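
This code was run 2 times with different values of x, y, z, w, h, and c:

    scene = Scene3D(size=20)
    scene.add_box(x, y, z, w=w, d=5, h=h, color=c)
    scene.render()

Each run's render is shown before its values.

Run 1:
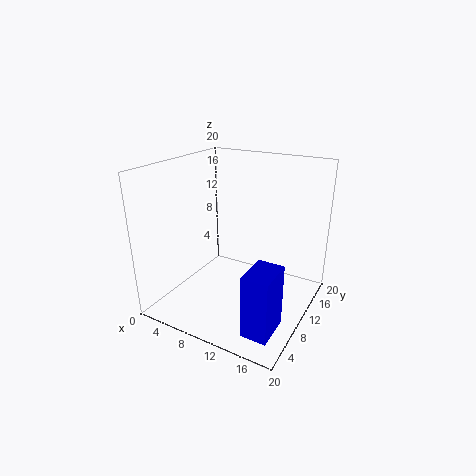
x = 14.5; y = 2.5; z = 0.5; w = 3.5; h = 8.5; c = 'blue'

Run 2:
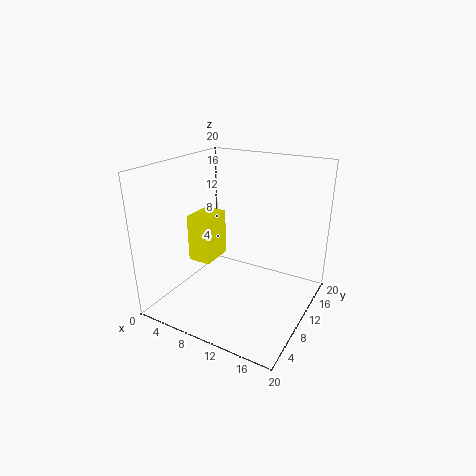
x = 2; y = 9; z = 5; w = 3.5; h = 7; c = 'yellow'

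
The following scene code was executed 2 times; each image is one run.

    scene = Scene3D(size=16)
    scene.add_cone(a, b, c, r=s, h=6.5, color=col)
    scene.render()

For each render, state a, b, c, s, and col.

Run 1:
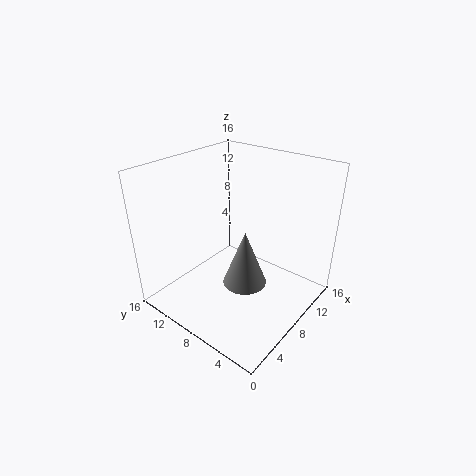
a = 8, b = 7, c = 2.5, s = 2.5, col = 'gray'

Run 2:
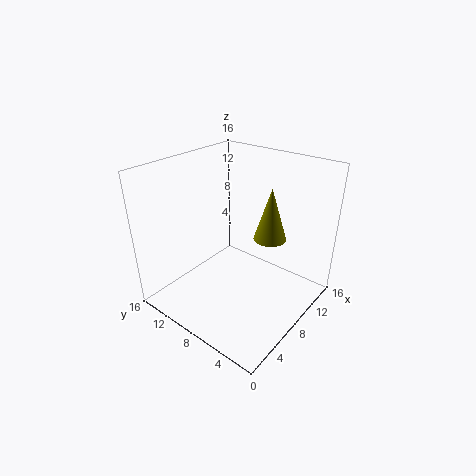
a = 13, b = 7, c = 6, s = 2, col = 'olive'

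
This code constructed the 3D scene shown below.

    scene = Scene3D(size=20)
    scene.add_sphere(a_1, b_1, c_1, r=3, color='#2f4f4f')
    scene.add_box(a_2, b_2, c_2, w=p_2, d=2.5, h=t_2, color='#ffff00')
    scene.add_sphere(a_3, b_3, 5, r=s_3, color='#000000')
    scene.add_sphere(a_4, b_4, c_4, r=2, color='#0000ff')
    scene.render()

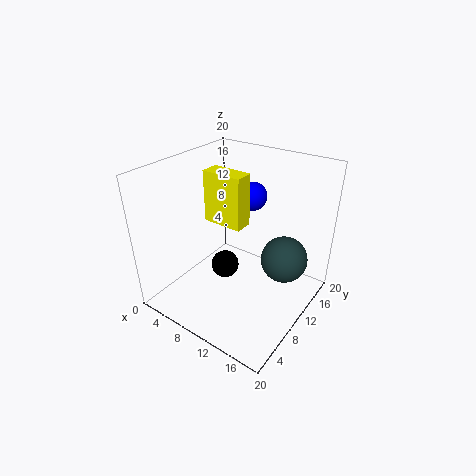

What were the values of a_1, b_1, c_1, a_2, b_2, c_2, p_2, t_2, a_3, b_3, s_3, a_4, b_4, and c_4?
a_1 = 17
b_1 = 10.5
c_1 = 9
a_2 = 6
b_2 = 8
c_2 = 12.5
p_2 = 5.5
t_2 = 7
a_3 = 8
b_3 = 9.5
s_3 = 2
a_4 = 10
b_4 = 13.5
c_4 = 15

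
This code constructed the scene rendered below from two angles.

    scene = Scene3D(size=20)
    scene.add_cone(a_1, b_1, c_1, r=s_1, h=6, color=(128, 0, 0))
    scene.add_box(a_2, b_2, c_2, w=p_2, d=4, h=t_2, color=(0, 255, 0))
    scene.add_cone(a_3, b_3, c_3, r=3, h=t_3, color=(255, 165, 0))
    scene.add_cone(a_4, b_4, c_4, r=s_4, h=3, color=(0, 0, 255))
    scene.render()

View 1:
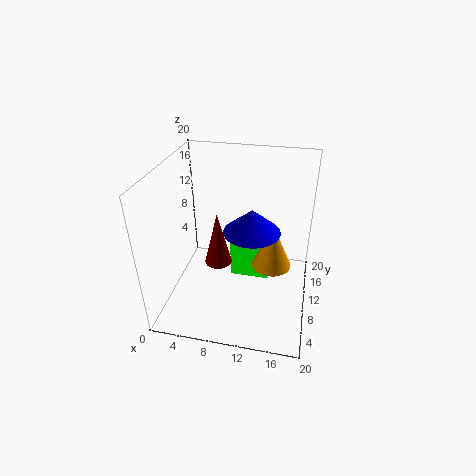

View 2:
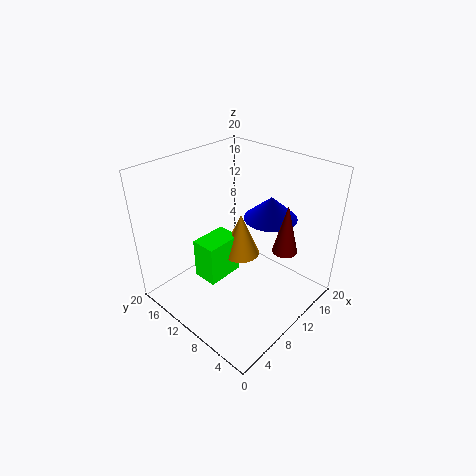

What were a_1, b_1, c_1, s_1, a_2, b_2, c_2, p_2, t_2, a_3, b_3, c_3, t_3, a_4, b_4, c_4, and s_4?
a_1 = 9.5
b_1 = 2
c_1 = 12
s_1 = 1.5
a_2 = 8
b_2 = 13.5
c_2 = 0.5
p_2 = 6
t_2 = 6.5
a_3 = 14.5
b_3 = 13.5
c_3 = 3.5
t_3 = 7
a_4 = 12.5
b_4 = 6.5
c_4 = 13.5
s_4 = 3.5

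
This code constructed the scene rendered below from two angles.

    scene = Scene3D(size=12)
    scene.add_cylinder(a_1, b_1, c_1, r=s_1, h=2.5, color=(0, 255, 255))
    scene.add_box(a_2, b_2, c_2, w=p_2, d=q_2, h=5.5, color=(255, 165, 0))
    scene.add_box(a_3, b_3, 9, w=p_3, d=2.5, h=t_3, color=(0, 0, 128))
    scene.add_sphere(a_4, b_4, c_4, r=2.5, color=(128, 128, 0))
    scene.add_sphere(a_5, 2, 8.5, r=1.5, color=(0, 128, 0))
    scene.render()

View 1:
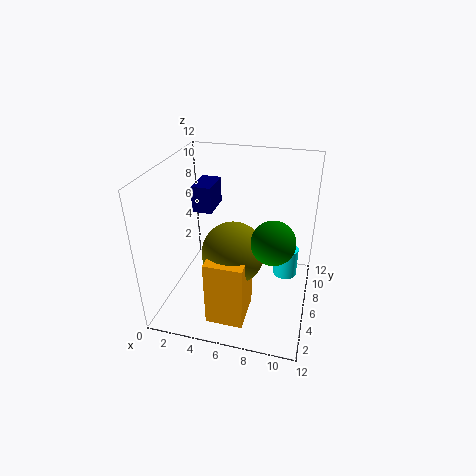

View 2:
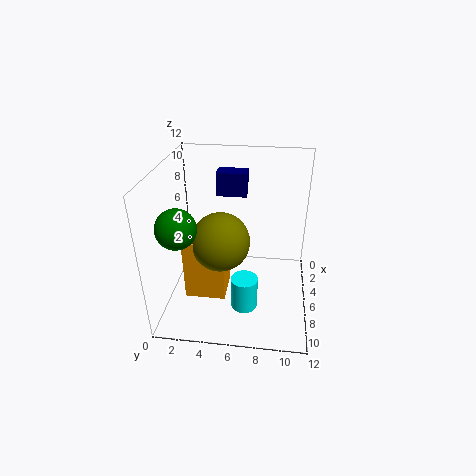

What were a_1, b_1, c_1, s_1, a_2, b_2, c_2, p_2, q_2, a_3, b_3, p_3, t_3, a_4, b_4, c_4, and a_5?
a_1 = 10
b_1 = 7
c_1 = 2.5
s_1 = 1
a_2 = 4.5
b_2 = 1.5
c_2 = 0.5
p_2 = 3
q_2 = 3.5
a_3 = 3
b_3 = 4
p_3 = 1.5
t_3 = 2
a_4 = 6
b_4 = 4.5
c_4 = 5.5
a_5 = 9.5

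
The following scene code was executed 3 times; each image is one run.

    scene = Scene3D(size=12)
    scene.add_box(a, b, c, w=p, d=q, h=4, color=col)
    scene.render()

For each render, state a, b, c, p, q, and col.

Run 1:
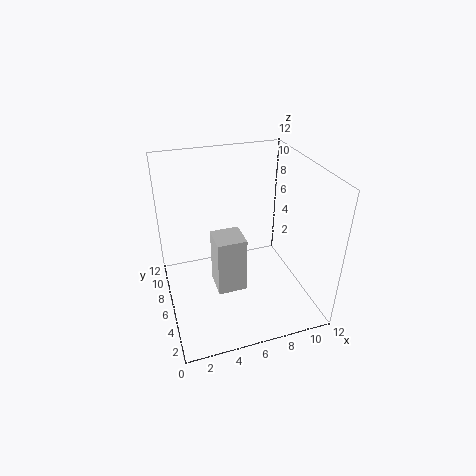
a = 3; b = 1; c = 5; p = 2; q = 2; col = 'lightgray'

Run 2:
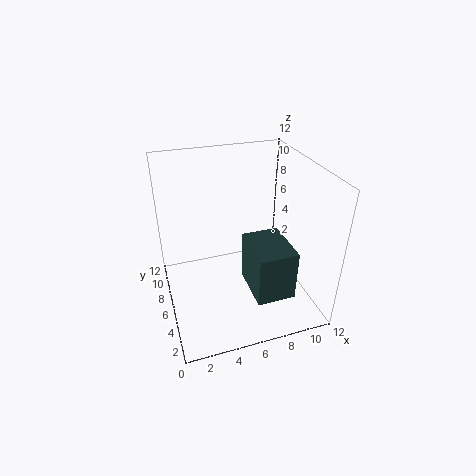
a = 6; b = 1; c = 3; p = 3; q = 4; col = 'darkslategray'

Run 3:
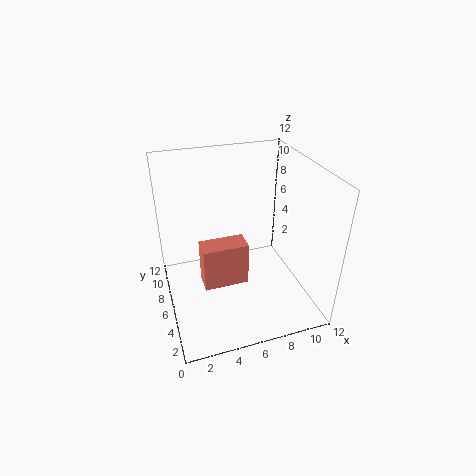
a = 3; b = 6; c = 1; p = 4; q = 2; col = 'salmon'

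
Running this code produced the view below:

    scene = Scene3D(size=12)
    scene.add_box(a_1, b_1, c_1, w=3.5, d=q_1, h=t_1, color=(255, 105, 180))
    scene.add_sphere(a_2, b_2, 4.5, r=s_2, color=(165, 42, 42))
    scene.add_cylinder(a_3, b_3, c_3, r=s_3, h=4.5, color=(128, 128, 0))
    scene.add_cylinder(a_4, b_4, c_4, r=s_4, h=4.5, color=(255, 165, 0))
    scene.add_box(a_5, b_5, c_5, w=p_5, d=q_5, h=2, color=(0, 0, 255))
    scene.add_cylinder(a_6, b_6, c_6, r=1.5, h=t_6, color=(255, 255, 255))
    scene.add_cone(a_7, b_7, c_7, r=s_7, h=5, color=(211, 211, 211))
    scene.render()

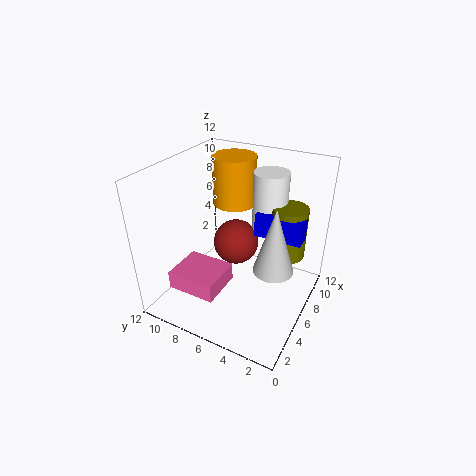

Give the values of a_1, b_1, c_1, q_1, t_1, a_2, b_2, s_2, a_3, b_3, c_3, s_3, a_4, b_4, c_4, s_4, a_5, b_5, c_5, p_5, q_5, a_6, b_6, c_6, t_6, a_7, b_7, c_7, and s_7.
a_1 = 1.5; b_1 = 6; c_1 = 2.5; q_1 = 4; t_1 = 1.5; a_2 = 7.5; b_2 = 7; s_2 = 2; a_3 = 8.5; b_3 = 2.5; c_3 = 4; s_3 = 1.5; a_4 = 10; b_4 = 8.5; c_4 = 7; s_4 = 2; a_5 = 7; b_5 = 1; c_5 = 6; p_5 = 1.5; q_5 = 4; a_6 = 9; b_6 = 4.5; c_6 = 6; t_6 = 5; a_7 = 4; b_7 = 2; c_7 = 5.5; s_7 = 1.5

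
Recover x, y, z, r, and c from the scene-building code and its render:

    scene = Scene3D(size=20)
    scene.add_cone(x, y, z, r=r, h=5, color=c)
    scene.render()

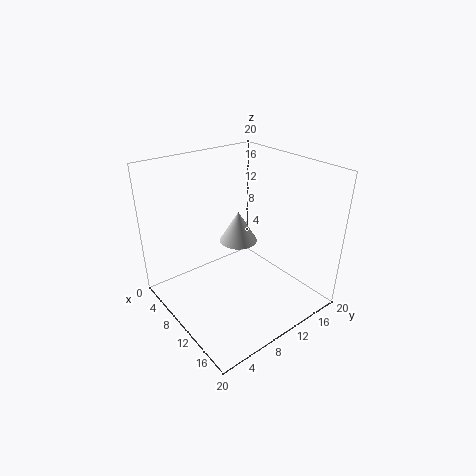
x = 5, y = 14, z = 6, r = 3, c = 'lightgray'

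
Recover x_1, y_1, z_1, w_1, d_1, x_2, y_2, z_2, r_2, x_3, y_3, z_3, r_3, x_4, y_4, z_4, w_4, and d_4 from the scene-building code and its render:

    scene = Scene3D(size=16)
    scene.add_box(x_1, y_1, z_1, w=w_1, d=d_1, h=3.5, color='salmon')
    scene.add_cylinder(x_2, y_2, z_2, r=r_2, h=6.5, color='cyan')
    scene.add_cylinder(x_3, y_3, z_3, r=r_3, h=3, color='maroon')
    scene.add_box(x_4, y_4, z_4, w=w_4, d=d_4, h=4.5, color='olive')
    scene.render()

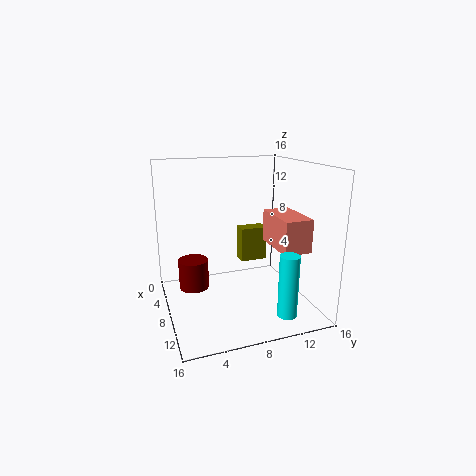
x_1 = 8
y_1 = 11
z_1 = 7.5
w_1 = 5.5
d_1 = 3
x_2 = 14.5
y_2 = 11
z_2 = 1.5
r_2 = 1
x_3 = 10
y_3 = 2.5
z_3 = 4
r_3 = 1.5
x_4 = 0.5
y_4 = 10.5
z_4 = 2.5
w_4 = 2
d_4 = 3.5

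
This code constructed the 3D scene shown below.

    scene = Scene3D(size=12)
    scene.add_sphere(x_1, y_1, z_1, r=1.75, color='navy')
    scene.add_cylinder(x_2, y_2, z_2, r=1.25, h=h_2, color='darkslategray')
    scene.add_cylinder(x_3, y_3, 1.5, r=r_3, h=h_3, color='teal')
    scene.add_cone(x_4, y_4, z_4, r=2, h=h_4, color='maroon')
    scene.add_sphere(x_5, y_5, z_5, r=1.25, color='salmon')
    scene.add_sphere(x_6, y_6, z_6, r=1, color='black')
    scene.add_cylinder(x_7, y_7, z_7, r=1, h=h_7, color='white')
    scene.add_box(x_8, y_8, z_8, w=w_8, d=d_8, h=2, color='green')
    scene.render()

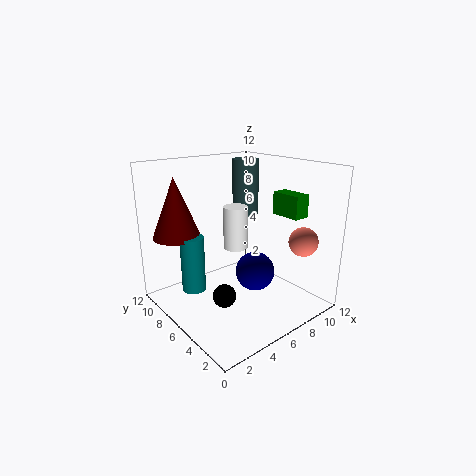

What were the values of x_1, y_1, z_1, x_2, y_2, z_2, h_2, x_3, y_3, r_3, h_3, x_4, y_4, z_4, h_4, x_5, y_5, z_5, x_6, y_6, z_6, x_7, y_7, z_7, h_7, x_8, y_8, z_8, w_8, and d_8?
x_1 = 8; y_1 = 6; z_1 = 2.25; x_2 = 10; y_2 = 9.75; z_2 = 6.5; h_2 = 5.25; x_3 = 2.75; y_3 = 8; r_3 = 1; h_3 = 4.75; x_4 = 2.25; y_4 = 9.5; z_4 = 6; h_4 = 5; x_5 = 10.5; y_5 = 2.75; z_5 = 5.5; x_6 = 4.5; y_6 = 6; z_6 = 1; x_7 = 5.75; y_7 = 6; z_7 = 5.25; h_7 = 3.5; x_8 = 10.25; y_8 = 3.5; z_8 = 7.25; w_8 = 1.5; d_8 = 2.75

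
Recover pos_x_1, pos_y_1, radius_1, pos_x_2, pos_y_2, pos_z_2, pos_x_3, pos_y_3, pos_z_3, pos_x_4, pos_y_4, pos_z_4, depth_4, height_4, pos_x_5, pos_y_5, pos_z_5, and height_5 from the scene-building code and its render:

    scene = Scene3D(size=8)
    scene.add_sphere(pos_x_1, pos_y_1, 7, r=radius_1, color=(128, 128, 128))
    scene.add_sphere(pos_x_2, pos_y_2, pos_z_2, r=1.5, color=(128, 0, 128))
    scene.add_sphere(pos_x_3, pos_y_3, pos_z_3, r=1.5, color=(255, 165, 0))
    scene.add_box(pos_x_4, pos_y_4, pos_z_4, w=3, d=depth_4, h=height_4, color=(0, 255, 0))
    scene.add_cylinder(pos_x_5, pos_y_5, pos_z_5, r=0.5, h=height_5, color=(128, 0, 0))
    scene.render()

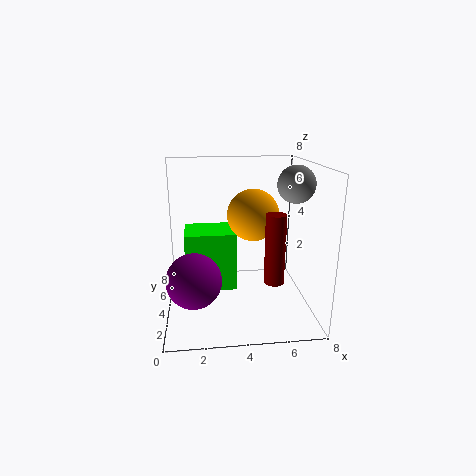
pos_x_1 = 7, pos_y_1 = 3.5, radius_1 = 1, pos_x_2 = 1.5, pos_y_2 = 3, pos_z_2 = 2, pos_x_3 = 5, pos_y_3 = 5, pos_z_3 = 5, pos_x_4 = 1, pos_y_4 = 4.5, pos_z_4 = 0.5, depth_4 = 2.5, height_4 = 3.5, pos_x_5 = 5.5, pos_y_5 = 1.5, pos_z_5 = 2.5, height_5 = 3.5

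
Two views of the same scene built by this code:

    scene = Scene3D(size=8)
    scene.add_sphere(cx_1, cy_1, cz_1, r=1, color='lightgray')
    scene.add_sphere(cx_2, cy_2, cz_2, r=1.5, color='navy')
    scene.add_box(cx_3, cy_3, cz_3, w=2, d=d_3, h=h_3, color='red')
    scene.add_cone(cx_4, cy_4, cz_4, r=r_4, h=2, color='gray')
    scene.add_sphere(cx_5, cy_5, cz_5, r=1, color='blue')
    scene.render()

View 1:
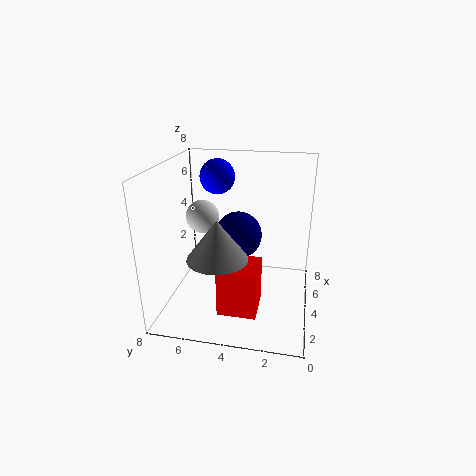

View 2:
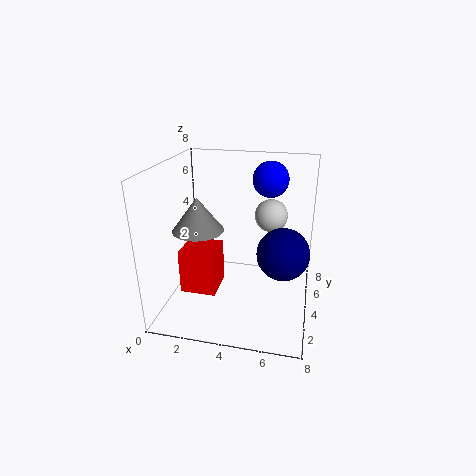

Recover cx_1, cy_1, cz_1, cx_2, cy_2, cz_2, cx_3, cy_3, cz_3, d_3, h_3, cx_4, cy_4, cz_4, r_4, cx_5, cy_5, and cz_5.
cx_1 = 5.5; cy_1 = 6.5; cz_1 = 4.5; cx_2 = 6.5; cy_2 = 4.5; cz_2 = 3; cx_3 = 1; cy_3 = 2.5; cz_3 = 1; d_3 = 2; h_3 = 2.5; cx_4 = 1.5; cy_4 = 4.5; cz_4 = 4; r_4 = 1.5; cx_5 = 5.5; cy_5 = 5.5; cz_5 = 7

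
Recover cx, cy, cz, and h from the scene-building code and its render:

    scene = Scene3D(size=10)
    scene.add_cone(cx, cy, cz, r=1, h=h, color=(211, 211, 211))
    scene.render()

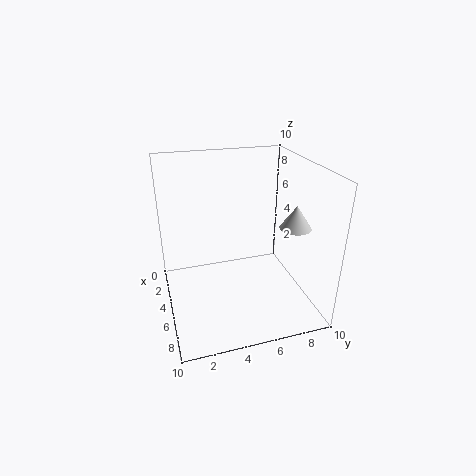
cx = 7.5
cy = 8
cz = 6.5
h = 1.5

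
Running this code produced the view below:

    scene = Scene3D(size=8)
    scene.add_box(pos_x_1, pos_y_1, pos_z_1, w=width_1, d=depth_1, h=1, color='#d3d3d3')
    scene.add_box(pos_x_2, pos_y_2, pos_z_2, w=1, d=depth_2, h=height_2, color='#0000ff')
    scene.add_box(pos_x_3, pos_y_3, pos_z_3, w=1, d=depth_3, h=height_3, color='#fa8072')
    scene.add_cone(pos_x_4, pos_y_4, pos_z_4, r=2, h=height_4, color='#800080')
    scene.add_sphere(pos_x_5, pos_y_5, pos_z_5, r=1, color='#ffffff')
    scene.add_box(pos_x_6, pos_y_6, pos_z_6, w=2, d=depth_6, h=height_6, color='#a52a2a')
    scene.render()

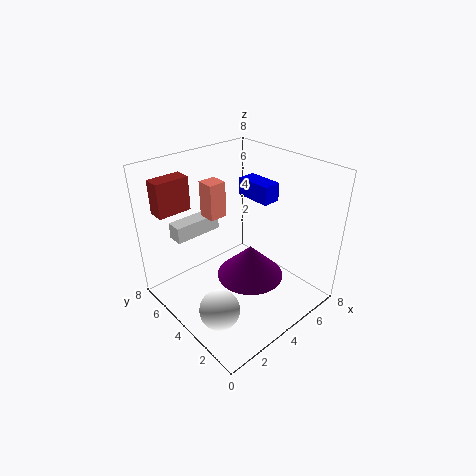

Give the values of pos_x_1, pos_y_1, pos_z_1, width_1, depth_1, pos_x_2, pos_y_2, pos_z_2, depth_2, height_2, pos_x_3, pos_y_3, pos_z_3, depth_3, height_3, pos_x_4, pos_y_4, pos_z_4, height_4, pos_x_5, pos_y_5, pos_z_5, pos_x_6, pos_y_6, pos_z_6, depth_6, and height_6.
pos_x_1 = 2; pos_y_1 = 7; pos_z_1 = 3; width_1 = 3; depth_1 = 1; pos_x_2 = 5; pos_y_2 = 3; pos_z_2 = 6; depth_2 = 2; height_2 = 1; pos_x_3 = 3; pos_y_3 = 5; pos_z_3 = 5; depth_3 = 1; height_3 = 2; pos_x_4 = 5; pos_y_4 = 4; pos_z_4 = 1; height_4 = 2; pos_x_5 = 1; pos_y_5 = 2; pos_z_5 = 2; pos_x_6 = 1; pos_y_6 = 7; pos_z_6 = 5; depth_6 = 1; height_6 = 2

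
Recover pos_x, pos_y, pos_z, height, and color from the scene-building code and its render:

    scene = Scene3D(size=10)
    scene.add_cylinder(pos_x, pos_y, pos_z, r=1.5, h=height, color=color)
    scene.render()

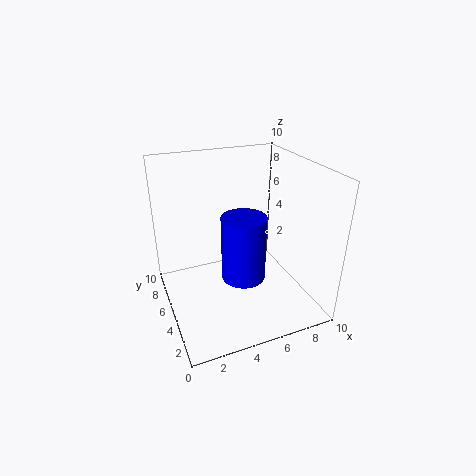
pos_x = 5
pos_y = 4
pos_z = 2.5
height = 4.5
color = 'blue'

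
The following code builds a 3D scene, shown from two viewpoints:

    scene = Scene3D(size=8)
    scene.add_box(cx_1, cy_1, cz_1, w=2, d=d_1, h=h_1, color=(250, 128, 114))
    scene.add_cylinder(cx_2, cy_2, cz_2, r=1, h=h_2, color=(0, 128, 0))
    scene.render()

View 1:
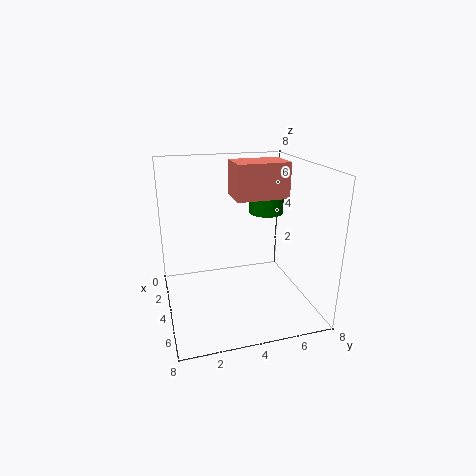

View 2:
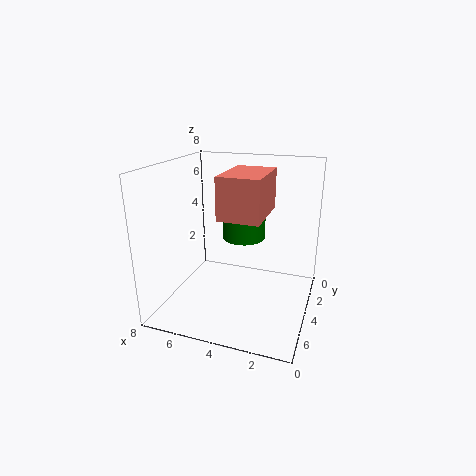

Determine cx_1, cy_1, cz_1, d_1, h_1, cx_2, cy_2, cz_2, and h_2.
cx_1 = 2, cy_1 = 4, cz_1 = 6, d_1 = 3, h_1 = 2, cx_2 = 3, cy_2 = 6, cz_2 = 5, h_2 = 1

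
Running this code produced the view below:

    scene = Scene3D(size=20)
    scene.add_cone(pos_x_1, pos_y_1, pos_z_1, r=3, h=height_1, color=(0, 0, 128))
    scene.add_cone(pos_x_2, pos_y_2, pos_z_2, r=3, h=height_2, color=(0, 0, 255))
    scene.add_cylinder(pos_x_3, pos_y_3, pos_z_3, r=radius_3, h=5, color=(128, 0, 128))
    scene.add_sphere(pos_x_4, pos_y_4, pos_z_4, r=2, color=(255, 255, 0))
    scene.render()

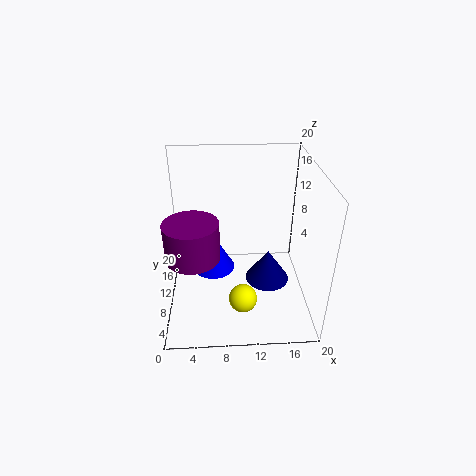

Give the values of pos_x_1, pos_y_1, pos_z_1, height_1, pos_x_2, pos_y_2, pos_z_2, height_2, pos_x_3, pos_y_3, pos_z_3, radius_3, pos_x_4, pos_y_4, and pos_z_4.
pos_x_1 = 14; pos_y_1 = 8; pos_z_1 = 4.5; height_1 = 4.5; pos_x_2 = 6.5; pos_y_2 = 11; pos_z_2 = 4.5; height_2 = 5.5; pos_x_3 = 4; pos_y_3 = 6.5; pos_z_3 = 9.5; radius_3 = 3.5; pos_x_4 = 10.5; pos_y_4 = 6.5; pos_z_4 = 2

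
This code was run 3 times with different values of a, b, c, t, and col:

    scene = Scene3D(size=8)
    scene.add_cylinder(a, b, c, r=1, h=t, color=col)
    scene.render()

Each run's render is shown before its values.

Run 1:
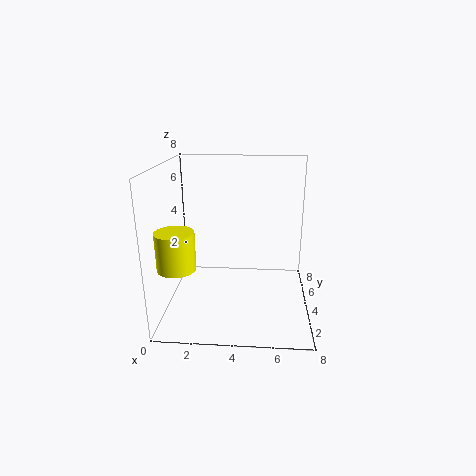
a = 1; b = 2; c = 3; t = 2; col = 'yellow'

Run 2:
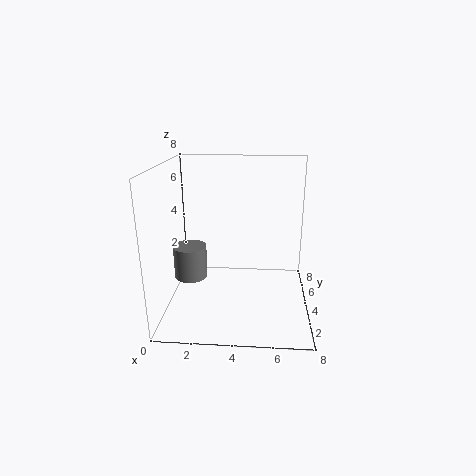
a = 1; b = 5; c = 1; t = 2; col = 'gray'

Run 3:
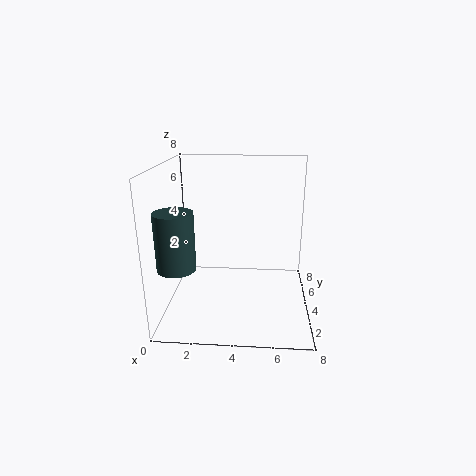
a = 1; b = 2; c = 3; t = 3; col = 'darkslategray'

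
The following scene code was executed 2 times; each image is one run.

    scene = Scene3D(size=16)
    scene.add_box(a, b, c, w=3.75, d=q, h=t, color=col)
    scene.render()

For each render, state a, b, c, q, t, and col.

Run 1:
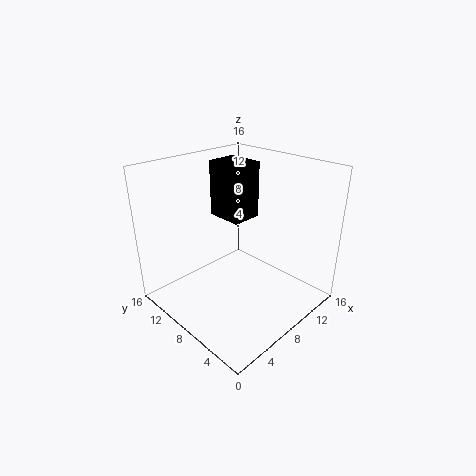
a = 9.5, b = 9.75, c = 8.5, q = 4.5, t = 6.75, col = 'black'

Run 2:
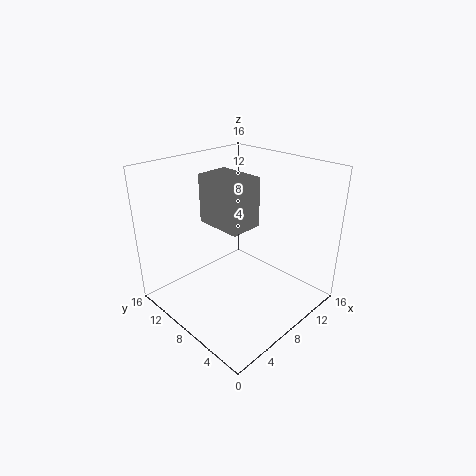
a = 6.25, b = 6.75, c = 9.25, q = 5.5, t = 5.5, col = 'gray'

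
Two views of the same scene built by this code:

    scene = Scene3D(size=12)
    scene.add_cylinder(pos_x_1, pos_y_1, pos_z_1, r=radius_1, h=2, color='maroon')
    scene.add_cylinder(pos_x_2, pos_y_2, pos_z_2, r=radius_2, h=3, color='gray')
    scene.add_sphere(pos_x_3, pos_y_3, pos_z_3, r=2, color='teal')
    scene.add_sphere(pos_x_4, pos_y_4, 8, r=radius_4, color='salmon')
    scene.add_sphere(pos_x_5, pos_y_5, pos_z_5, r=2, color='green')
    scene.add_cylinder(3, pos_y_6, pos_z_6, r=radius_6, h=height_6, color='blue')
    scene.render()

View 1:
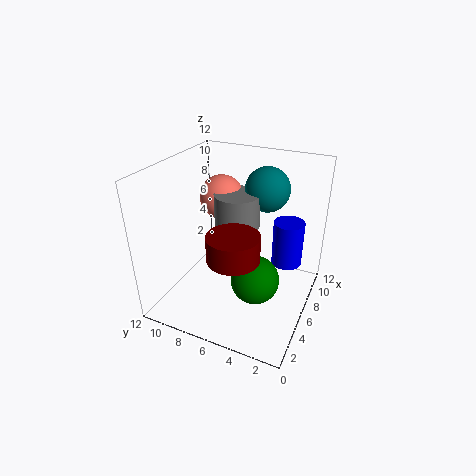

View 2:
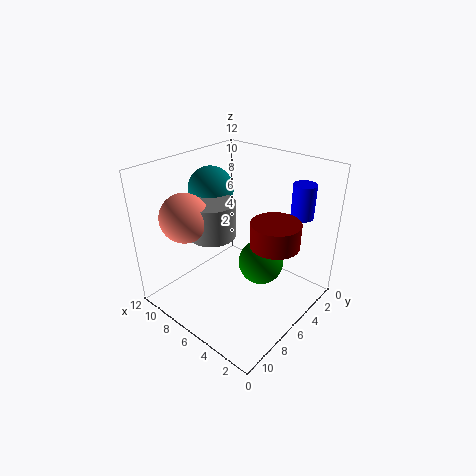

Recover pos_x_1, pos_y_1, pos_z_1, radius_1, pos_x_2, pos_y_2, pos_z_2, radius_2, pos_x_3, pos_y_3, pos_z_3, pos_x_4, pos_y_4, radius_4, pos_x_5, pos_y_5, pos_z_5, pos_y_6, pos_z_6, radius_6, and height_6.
pos_x_1 = 3; pos_y_1 = 5; pos_z_1 = 6; radius_1 = 2; pos_x_2 = 8; pos_y_2 = 7; pos_z_2 = 6; radius_2 = 2; pos_x_3 = 10; pos_y_3 = 5; pos_z_3 = 9; pos_x_4 = 9; pos_y_4 = 9; radius_4 = 2; pos_x_5 = 5; pos_y_5 = 4; pos_z_5 = 3; pos_y_6 = 1; pos_z_6 = 7; radius_6 = 1; height_6 = 3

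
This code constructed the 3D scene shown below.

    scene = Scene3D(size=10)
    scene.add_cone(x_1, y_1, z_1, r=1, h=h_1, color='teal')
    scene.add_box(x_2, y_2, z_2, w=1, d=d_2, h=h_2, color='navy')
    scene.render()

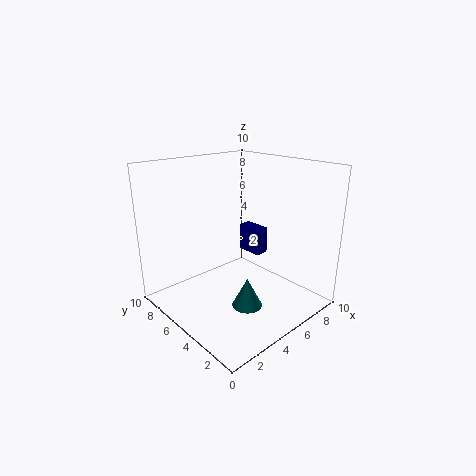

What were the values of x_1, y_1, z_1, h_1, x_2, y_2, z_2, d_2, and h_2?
x_1 = 4, y_1 = 3, z_1 = 1, h_1 = 2, x_2 = 7, y_2 = 5, z_2 = 3, d_2 = 2, h_2 = 2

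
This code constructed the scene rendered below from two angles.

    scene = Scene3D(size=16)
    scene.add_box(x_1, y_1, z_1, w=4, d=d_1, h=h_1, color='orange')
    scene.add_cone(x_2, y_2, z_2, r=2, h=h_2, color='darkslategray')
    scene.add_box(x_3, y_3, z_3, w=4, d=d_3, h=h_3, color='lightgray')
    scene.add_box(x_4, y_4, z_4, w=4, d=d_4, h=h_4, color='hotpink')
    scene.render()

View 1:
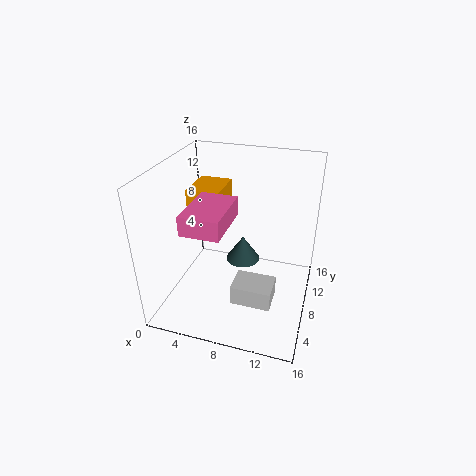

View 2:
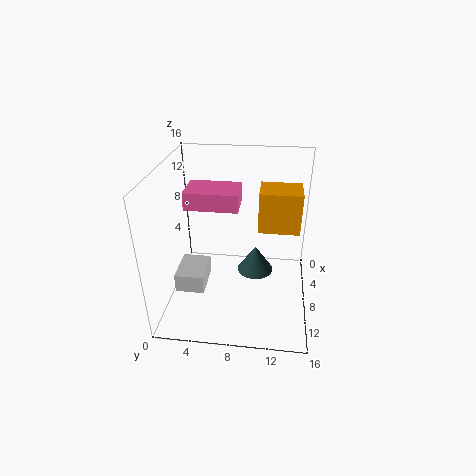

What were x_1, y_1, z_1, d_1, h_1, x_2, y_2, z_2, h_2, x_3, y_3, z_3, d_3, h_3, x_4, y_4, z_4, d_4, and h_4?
x_1 = 1; y_1 = 10; z_1 = 7; d_1 = 5; h_1 = 5; x_2 = 8; y_2 = 10; z_2 = 4; h_2 = 3; x_3 = 9; y_3 = 2; z_3 = 4; d_3 = 3; h_3 = 2; x_4 = 4; y_4 = 2; z_4 = 11; d_4 = 6; h_4 = 2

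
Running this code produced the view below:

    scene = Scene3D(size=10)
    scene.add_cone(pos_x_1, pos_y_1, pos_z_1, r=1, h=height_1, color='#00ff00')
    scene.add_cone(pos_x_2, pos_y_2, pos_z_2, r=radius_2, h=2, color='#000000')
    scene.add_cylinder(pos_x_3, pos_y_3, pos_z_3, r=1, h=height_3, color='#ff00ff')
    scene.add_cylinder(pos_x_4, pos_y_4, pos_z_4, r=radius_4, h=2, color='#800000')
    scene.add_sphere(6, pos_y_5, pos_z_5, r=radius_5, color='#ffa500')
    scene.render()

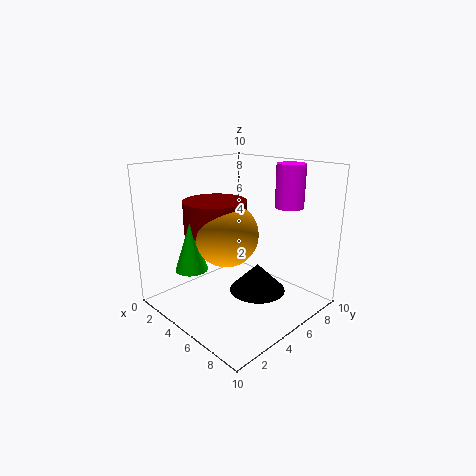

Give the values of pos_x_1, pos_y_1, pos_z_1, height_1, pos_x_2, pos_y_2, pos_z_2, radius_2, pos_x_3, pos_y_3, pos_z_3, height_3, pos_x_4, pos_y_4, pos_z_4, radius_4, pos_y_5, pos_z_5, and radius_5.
pos_x_1 = 5
pos_y_1 = 1
pos_z_1 = 4
height_1 = 3
pos_x_2 = 6
pos_y_2 = 6
pos_z_2 = 1
radius_2 = 2
pos_x_3 = 7
pos_y_3 = 8
pos_z_3 = 7
height_3 = 3
pos_x_4 = 5
pos_y_4 = 3
pos_z_4 = 6
radius_4 = 2
pos_y_5 = 3
pos_z_5 = 6
radius_5 = 2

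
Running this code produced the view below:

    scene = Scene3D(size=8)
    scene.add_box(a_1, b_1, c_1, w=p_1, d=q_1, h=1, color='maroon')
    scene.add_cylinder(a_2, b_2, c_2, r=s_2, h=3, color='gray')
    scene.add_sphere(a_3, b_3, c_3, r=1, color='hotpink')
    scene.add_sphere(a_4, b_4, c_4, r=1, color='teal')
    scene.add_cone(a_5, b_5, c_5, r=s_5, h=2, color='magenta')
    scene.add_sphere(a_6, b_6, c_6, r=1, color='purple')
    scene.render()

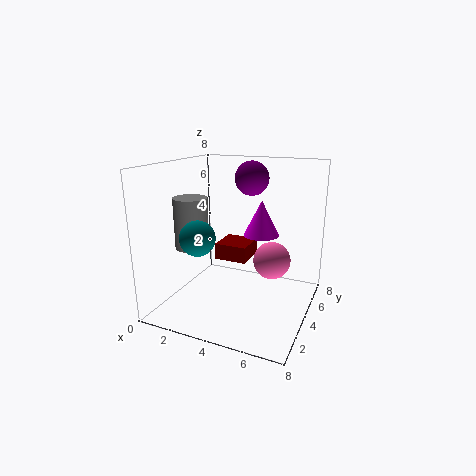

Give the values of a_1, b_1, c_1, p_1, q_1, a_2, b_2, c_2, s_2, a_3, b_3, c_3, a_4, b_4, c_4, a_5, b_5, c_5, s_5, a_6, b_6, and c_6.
a_1 = 2; b_1 = 5; c_1 = 2; p_1 = 2; q_1 = 2; a_2 = 1; b_2 = 4; c_2 = 3; s_2 = 1; a_3 = 6; b_3 = 4; c_3 = 3; a_4 = 2; b_4 = 3; c_4 = 4; a_5 = 5; b_5 = 5; c_5 = 4; s_5 = 1; a_6 = 4; b_6 = 6; c_6 = 7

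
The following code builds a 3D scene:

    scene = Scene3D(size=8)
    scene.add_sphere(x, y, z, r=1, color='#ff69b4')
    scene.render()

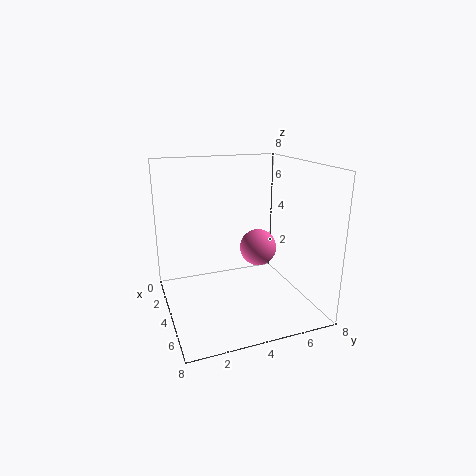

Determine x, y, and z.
x = 4.5
y = 5
z = 3.5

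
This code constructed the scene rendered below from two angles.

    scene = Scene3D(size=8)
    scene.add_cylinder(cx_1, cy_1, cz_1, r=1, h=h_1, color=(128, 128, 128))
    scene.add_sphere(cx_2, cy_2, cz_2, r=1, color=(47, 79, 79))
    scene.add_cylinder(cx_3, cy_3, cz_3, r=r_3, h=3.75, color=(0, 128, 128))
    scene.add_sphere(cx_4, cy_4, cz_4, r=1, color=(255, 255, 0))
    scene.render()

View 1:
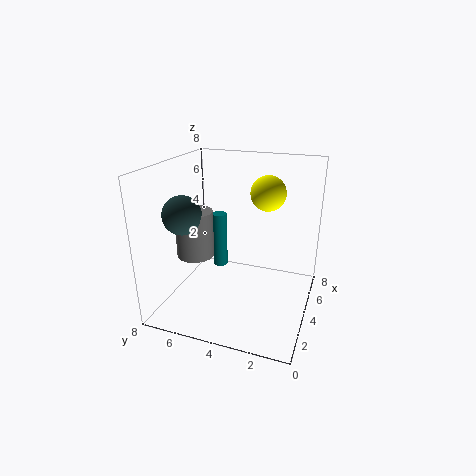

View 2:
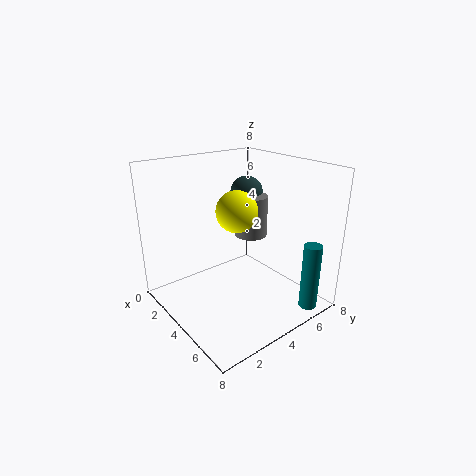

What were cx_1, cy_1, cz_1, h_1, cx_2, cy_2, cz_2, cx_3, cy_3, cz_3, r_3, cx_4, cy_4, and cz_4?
cx_1 = 2.75, cy_1 = 6, cz_1 = 3.25, h_1 = 2.5, cx_2 = 2, cy_2 = 6.25, cz_2 = 5.75, cx_3 = 7.25, cy_3 = 6.5, cz_3 = 0.25, r_3 = 0.5, cx_4 = 5.5, cy_4 = 2.75, cz_4 = 6.25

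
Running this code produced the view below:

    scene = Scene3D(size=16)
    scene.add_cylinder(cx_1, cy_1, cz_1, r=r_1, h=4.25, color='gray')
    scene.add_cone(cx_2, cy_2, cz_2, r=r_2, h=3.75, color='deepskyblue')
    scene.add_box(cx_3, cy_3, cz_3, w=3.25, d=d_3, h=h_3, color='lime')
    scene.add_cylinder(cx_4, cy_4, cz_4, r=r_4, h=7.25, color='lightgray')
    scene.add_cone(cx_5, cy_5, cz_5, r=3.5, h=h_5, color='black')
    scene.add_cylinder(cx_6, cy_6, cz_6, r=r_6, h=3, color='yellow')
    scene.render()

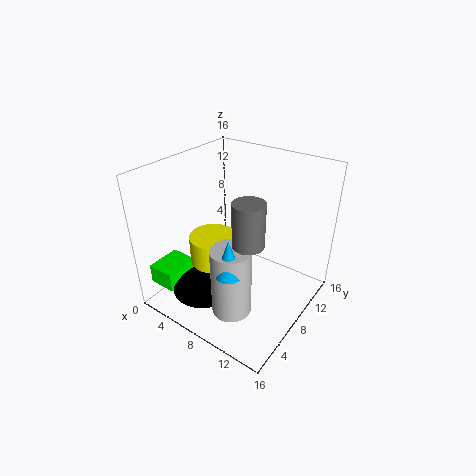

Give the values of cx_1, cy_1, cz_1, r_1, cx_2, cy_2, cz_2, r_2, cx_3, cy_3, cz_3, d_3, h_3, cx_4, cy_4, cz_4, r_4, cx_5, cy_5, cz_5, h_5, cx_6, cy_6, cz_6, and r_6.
cx_1 = 12; cy_1 = 4; cz_1 = 10.75; r_1 = 1.5; cx_2 = 11.25; cy_2 = 2; cz_2 = 8.25; r_2 = 1.25; cx_3 = 0.25; cy_3 = 1.5; cz_3 = 2.5; d_3 = 4; h_3 = 2.25; cx_4 = 10.75; cy_4 = 3; cz_4 = 3; r_4 = 2; cx_5 = 6.25; cy_5 = 4; cz_5 = 3; h_5 = 3.5; cx_6 = 6.75; cy_6 = 5.25; cz_6 = 6.25; r_6 = 2.5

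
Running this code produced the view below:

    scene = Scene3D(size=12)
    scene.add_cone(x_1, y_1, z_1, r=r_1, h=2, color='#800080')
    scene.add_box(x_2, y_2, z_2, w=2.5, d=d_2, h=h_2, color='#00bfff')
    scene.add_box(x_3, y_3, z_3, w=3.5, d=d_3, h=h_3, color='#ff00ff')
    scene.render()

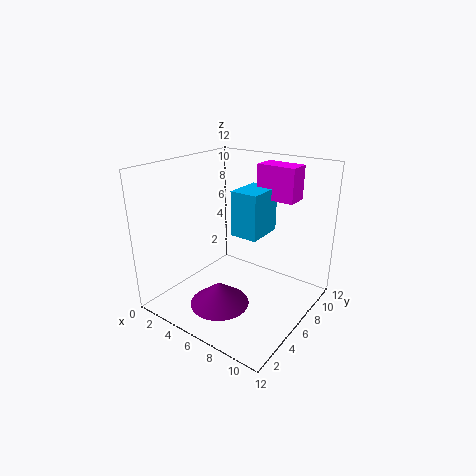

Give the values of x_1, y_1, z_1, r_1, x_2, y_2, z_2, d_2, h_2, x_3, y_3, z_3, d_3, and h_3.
x_1 = 5.5
y_1 = 4
z_1 = 0.5
r_1 = 2.5
x_2 = 4.5
y_2 = 7
z_2 = 5.5
d_2 = 3.5
h_2 = 4
x_3 = 5.5
y_3 = 9.5
z_3 = 8.5
d_3 = 2
h_3 = 3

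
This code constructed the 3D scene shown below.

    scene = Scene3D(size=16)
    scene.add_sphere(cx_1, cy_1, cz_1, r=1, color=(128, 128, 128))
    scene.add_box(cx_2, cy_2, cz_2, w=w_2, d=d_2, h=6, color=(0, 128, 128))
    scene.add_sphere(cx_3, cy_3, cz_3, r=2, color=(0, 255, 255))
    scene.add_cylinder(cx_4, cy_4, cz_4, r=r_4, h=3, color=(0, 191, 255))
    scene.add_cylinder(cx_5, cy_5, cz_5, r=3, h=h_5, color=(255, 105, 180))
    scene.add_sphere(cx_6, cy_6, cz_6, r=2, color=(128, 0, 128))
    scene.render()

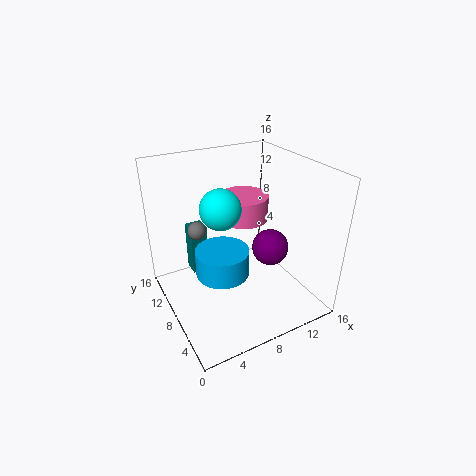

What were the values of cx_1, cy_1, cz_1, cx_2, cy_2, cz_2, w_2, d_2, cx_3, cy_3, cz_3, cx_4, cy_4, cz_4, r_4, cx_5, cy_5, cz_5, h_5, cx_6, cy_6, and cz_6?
cx_1 = 4, cy_1 = 10, cz_1 = 9, cx_2 = 4, cy_2 = 12, cz_2 = 2, w_2 = 2, d_2 = 2, cx_3 = 5, cy_3 = 6, cz_3 = 13, cx_4 = 6, cy_4 = 8, cz_4 = 4, r_4 = 3, cx_5 = 11, cy_5 = 12, cz_5 = 8, h_5 = 3, cx_6 = 11, cy_6 = 6, cz_6 = 7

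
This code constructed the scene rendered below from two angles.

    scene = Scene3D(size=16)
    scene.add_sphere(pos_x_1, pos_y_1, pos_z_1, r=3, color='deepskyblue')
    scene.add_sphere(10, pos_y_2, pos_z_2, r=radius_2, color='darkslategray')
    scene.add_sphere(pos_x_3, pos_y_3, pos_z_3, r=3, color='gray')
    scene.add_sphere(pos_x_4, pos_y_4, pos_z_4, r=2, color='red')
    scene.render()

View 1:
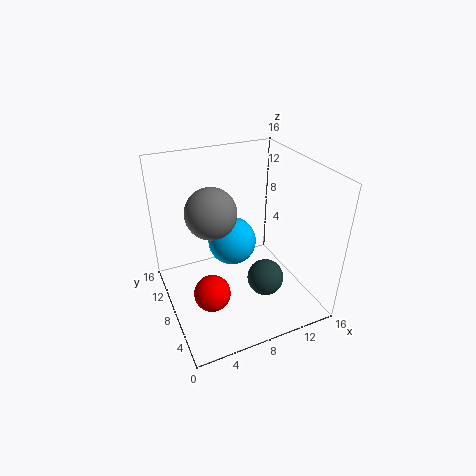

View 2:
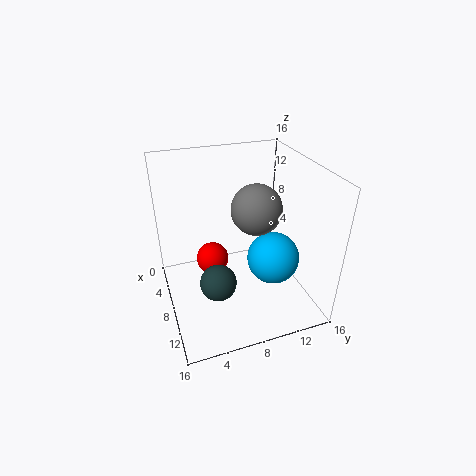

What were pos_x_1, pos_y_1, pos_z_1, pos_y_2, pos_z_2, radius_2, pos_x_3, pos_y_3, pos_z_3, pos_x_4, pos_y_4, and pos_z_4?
pos_x_1 = 9
pos_y_1 = 12
pos_z_1 = 5
pos_y_2 = 5
pos_z_2 = 4
radius_2 = 2
pos_x_3 = 6
pos_y_3 = 11
pos_z_3 = 10
pos_x_4 = 4
pos_y_4 = 6
pos_z_4 = 3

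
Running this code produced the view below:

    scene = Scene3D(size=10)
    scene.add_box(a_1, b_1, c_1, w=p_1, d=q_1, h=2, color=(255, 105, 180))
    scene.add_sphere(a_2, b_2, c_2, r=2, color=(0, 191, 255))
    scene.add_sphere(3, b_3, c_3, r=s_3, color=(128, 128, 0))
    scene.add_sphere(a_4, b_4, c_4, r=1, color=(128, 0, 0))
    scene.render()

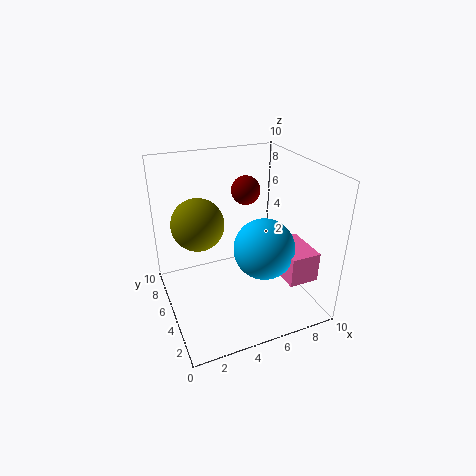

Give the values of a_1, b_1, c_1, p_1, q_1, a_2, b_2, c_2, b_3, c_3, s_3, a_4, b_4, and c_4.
a_1 = 7, b_1 = 1, c_1 = 3, p_1 = 2, q_1 = 3, a_2 = 6, b_2 = 3, c_2 = 5, b_3 = 8, c_3 = 5, s_3 = 2, a_4 = 6, b_4 = 6, c_4 = 8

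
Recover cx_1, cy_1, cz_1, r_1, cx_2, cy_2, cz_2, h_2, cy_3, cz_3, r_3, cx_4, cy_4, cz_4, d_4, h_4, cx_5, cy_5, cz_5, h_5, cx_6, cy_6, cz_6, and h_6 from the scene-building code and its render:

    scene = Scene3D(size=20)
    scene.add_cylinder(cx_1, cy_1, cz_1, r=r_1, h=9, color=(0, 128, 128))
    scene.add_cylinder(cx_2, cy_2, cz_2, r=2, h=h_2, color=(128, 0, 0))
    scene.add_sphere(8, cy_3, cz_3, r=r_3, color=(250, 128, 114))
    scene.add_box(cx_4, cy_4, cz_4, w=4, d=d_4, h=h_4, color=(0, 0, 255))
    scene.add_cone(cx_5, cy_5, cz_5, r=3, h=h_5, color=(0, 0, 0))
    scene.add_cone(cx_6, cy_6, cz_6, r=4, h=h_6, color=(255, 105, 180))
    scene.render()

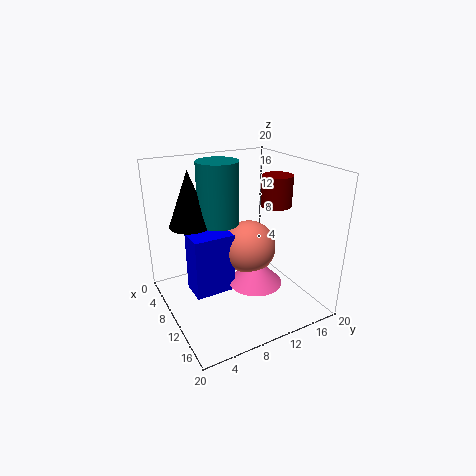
cx_1 = 6
cy_1 = 9
cz_1 = 11
r_1 = 3
cx_2 = 13
cy_2 = 14
cz_2 = 15
h_2 = 4
cy_3 = 13
cz_3 = 7
r_3 = 4
cx_4 = 5
cy_4 = 4
cz_4 = 1
d_4 = 6
h_4 = 9
cx_5 = 5
cy_5 = 5
cz_5 = 11
h_5 = 8
cx_6 = 10
cy_6 = 13
cz_6 = 2
h_6 = 4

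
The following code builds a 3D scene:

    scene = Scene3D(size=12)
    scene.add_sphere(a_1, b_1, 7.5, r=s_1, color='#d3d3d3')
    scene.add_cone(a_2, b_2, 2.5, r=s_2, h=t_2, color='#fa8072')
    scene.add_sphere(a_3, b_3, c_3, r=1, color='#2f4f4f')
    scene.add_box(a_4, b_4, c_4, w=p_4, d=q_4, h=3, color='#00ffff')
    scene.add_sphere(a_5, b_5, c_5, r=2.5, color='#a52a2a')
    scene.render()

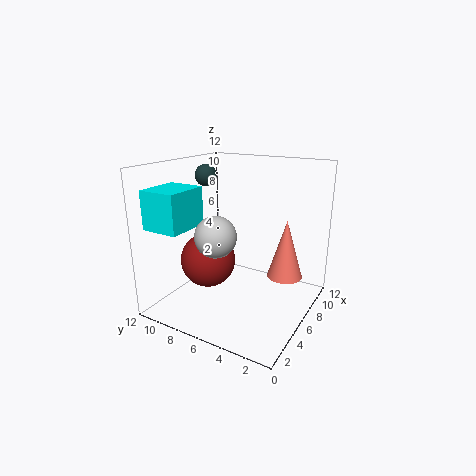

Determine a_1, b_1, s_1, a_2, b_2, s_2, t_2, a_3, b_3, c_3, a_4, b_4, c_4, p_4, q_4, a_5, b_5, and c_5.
a_1 = 2
b_1 = 5.5
s_1 = 1.5
a_2 = 8
b_2 = 2.5
s_2 = 1.5
t_2 = 5
a_3 = 8
b_3 = 10.5
c_3 = 10.5
a_4 = 0.5
b_4 = 8
c_4 = 7.5
p_4 = 3.5
q_4 = 3
a_5 = 6.5
b_5 = 9.5
c_5 = 3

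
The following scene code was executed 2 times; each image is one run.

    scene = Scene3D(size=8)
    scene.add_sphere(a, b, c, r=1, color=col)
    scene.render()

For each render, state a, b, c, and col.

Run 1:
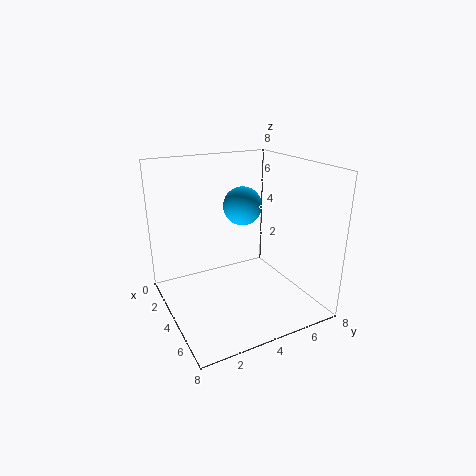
a = 4.5
b = 4
c = 6
col = 'deepskyblue'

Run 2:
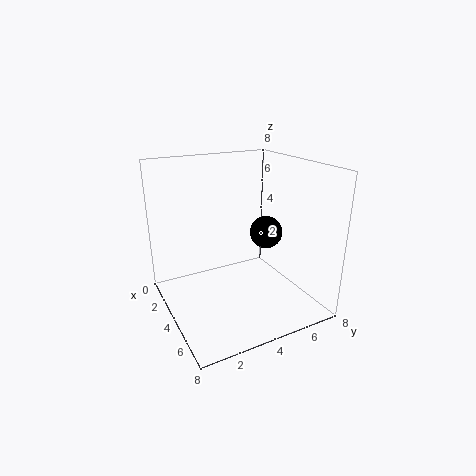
a = 3
b = 6.5
c = 3.5
col = 'black'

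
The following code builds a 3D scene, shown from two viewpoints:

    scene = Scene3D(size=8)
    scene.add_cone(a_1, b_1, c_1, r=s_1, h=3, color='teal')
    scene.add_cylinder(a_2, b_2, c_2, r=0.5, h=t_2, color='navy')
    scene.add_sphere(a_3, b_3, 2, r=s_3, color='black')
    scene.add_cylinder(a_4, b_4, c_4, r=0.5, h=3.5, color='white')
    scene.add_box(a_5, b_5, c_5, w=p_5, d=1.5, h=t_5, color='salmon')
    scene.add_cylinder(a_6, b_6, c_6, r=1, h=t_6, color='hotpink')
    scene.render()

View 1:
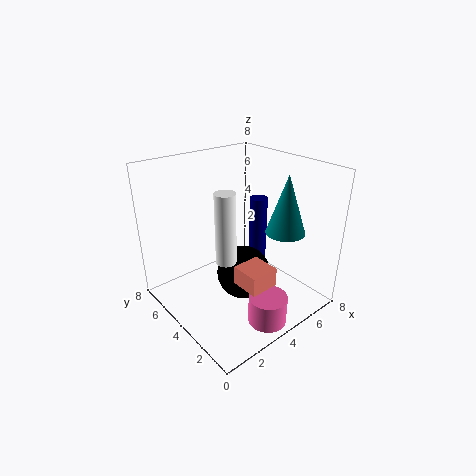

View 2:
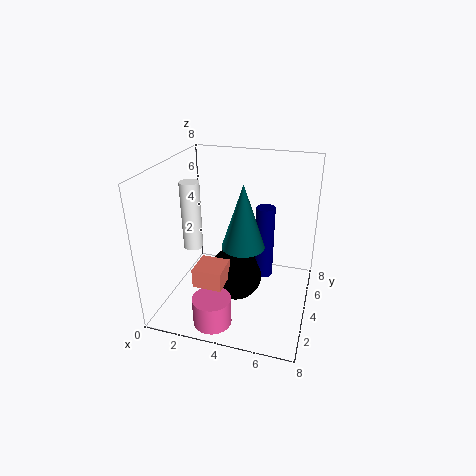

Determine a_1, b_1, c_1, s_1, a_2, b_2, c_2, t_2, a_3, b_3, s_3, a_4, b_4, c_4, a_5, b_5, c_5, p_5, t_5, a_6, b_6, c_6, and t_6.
a_1 = 5, b_1 = 1.5, c_1 = 5, s_1 = 1, a_2 = 5.5, b_2 = 4, c_2 = 2, t_2 = 4, a_3 = 4, b_3 = 3.5, s_3 = 1.5, a_4 = 2, b_4 = 2.5, c_4 = 4, a_5 = 2.5, b_5 = 1, c_5 = 2.5, p_5 = 1.5, t_5 = 1, a_6 = 3.5, b_6 = 1, c_6 = 0.5, t_6 = 1.5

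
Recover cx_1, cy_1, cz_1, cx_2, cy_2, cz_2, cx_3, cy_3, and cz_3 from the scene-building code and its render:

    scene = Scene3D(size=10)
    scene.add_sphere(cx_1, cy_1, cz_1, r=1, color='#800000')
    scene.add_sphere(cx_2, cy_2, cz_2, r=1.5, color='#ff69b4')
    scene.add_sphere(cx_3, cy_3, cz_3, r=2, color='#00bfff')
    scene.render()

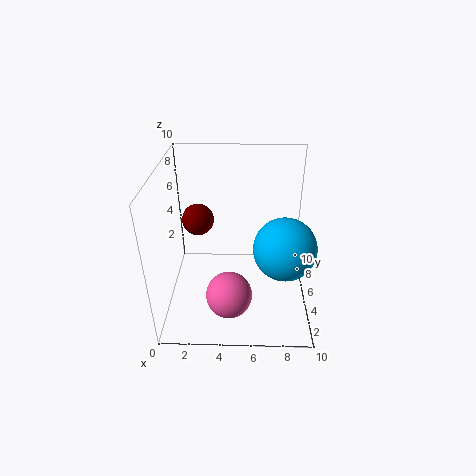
cx_1 = 2.5; cy_1 = 4; cz_1 = 7; cx_2 = 4.5; cy_2 = 2; cz_2 = 2.5; cx_3 = 8; cy_3 = 3; cz_3 = 5.5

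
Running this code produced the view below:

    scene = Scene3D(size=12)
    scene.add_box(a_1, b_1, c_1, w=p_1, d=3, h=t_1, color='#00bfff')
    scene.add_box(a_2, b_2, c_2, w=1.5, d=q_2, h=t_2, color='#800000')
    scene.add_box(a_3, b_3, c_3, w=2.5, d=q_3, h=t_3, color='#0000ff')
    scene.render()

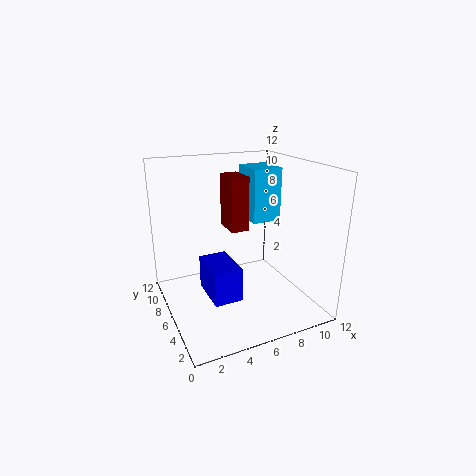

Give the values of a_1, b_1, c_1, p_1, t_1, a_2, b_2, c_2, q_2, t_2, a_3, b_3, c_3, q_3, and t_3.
a_1 = 7.5; b_1 = 6; c_1 = 7; p_1 = 2.5; t_1 = 4.5; a_2 = 5.5; b_2 = 6; c_2 = 6.5; q_2 = 2.5; t_2 = 4.5; a_3 = 3.5; b_3 = 5; c_3 = 0.5; q_3 = 4; t_3 = 3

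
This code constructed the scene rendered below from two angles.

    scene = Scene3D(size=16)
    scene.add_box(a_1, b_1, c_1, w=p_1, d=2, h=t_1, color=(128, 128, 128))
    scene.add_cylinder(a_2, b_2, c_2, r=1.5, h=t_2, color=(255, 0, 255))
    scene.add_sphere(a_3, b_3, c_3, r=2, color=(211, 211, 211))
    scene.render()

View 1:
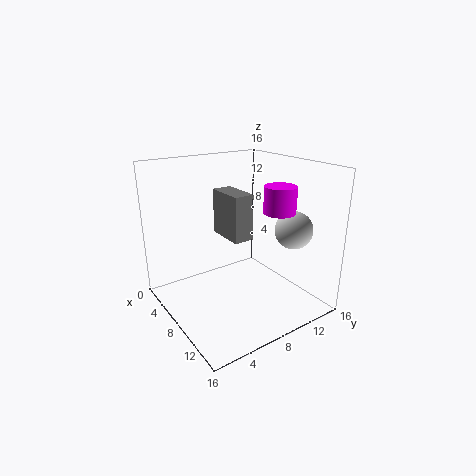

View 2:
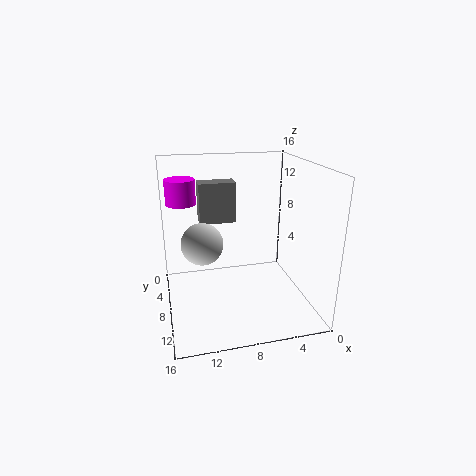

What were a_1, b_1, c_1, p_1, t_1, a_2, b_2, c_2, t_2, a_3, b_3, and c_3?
a_1 = 8; b_1 = 5; c_1 = 9.5; p_1 = 4; t_1 = 4.5; a_2 = 14; b_2 = 8.5; c_2 = 12.5; t_2 = 2.5; a_3 = 12.5; b_3 = 12; c_3 = 9.5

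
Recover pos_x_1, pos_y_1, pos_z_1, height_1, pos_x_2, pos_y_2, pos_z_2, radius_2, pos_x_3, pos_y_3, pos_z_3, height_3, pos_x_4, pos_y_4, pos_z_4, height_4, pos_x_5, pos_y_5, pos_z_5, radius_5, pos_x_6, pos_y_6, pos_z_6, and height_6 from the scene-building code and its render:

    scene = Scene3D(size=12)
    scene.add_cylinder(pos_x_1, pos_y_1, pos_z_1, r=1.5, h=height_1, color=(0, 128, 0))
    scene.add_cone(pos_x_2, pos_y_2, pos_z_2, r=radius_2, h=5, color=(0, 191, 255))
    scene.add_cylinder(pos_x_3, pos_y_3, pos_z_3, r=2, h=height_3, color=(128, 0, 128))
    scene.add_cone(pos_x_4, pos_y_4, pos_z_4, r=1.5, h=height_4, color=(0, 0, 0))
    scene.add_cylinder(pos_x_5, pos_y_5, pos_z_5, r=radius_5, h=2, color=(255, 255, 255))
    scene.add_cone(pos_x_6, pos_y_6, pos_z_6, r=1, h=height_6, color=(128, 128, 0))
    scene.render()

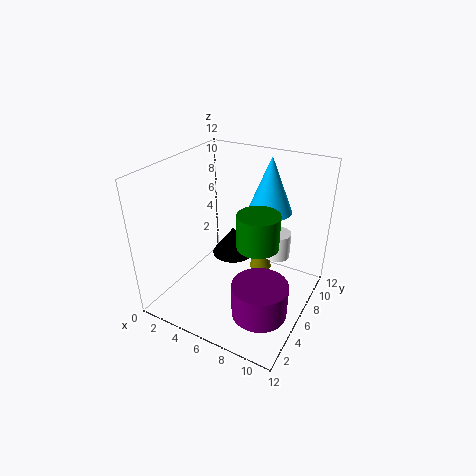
pos_x_1 = 9, pos_y_1 = 3.5, pos_z_1 = 7.5, height_1 = 2.5, pos_x_2 = 7, pos_y_2 = 10, pos_z_2 = 7, radius_2 = 2, pos_x_3 = 10, pos_y_3 = 2, pos_z_3 = 3, height_3 = 2.5, pos_x_4 = 7, pos_y_4 = 3.5, pos_z_4 = 6.5, height_4 = 2, pos_x_5 = 9.5, pos_y_5 = 6, pos_z_5 = 5.5, radius_5 = 1, pos_x_6 = 7, pos_y_6 = 8.5, pos_z_6 = 2, height_6 = 3.5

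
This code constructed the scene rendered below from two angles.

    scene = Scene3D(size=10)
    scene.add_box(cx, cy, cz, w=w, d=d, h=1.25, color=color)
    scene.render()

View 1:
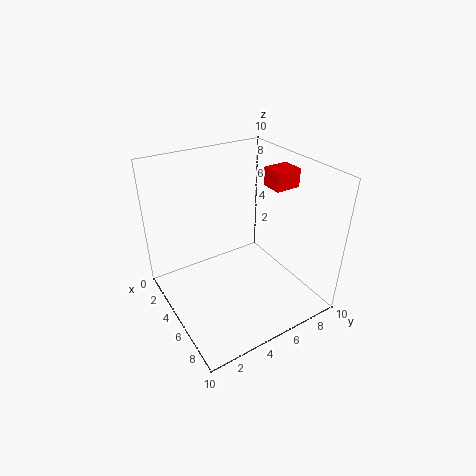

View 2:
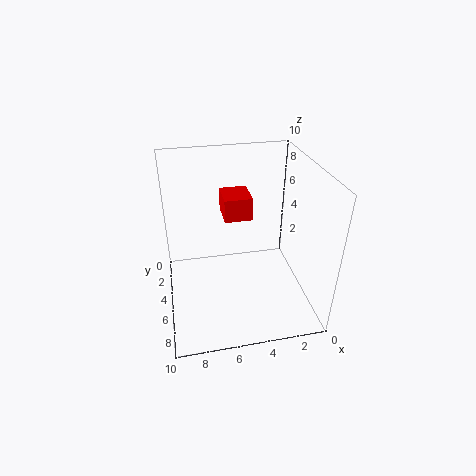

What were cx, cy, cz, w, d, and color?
cx = 5; cy = 7; cz = 8.5; w = 1.5; d = 1.75; color = 'red'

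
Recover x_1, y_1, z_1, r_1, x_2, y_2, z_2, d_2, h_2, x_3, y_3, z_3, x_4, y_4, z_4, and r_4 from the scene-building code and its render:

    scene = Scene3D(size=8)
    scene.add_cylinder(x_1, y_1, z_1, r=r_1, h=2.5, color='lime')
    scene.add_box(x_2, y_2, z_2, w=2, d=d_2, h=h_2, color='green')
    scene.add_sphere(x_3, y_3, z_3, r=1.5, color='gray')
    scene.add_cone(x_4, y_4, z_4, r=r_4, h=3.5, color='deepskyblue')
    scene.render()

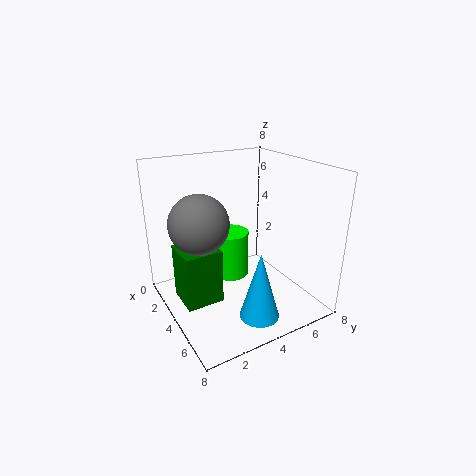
x_1 = 4; y_1 = 3.5; z_1 = 2; r_1 = 1; x_2 = 3; y_2 = 0.5; z_2 = 1; d_2 = 2; h_2 = 3; x_3 = 4.5; y_3 = 1.5; z_3 = 5.5; x_4 = 7; y_4 = 3.5; z_4 = 1; r_4 = 1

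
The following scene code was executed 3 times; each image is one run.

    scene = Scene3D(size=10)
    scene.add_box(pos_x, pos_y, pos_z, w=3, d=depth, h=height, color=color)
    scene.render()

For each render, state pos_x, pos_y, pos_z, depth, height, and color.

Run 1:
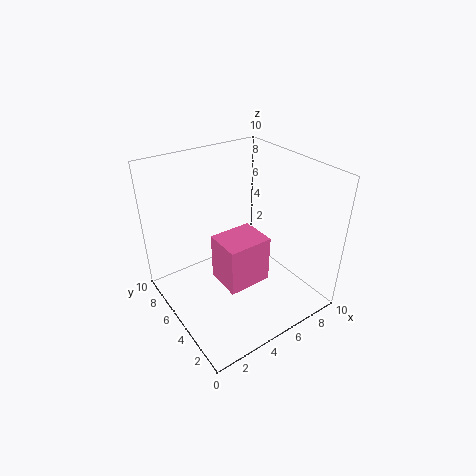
pos_x = 3; pos_y = 2.75; pos_z = 2.5; depth = 2.5; height = 3.25; color = 'hotpink'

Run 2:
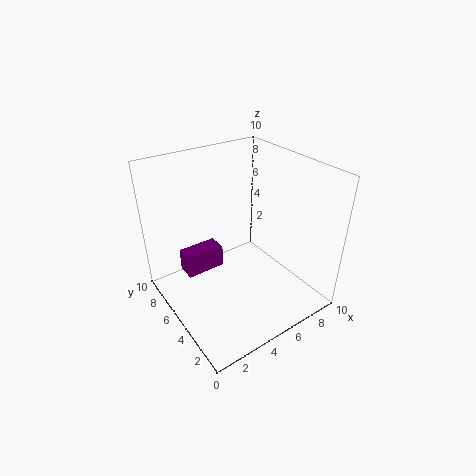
pos_x = 2.25; pos_y = 7.5; pos_z = 1; depth = 1.5; height = 1.75; color = 'purple'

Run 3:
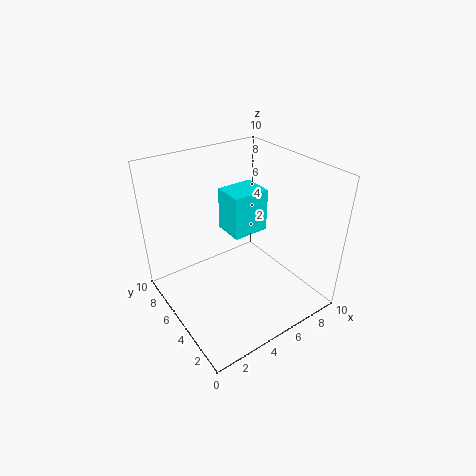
pos_x = 6.25; pos_y = 7; pos_z = 3.25; depth = 2.5; height = 3.5; color = 'cyan'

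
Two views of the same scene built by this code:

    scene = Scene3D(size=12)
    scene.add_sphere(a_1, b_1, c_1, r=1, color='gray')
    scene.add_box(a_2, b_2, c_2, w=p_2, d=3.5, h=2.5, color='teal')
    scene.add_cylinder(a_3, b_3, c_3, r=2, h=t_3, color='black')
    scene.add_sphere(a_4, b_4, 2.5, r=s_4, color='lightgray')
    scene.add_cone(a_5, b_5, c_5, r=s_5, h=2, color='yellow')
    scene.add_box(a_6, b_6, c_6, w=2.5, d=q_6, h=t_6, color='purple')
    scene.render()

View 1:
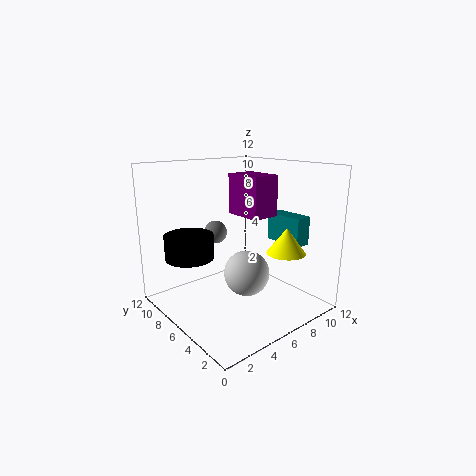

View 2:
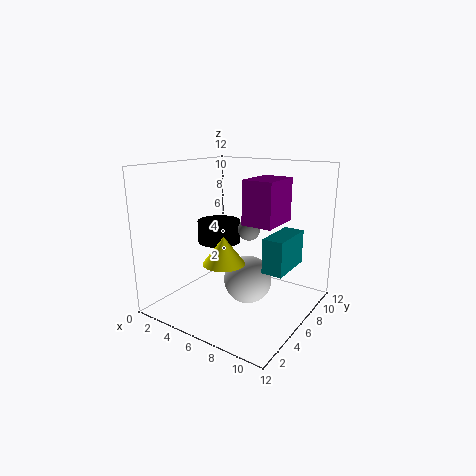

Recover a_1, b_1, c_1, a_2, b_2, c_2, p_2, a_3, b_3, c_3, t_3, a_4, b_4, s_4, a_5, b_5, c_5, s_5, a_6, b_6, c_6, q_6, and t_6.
a_1 = 5.5; b_1 = 8.5; c_1 = 6; a_2 = 10; b_2 = 3; c_2 = 5; p_2 = 1.5; a_3 = 2.5; b_3 = 8; c_3 = 4.5; t_3 = 2; a_4 = 7; b_4 = 6; s_4 = 2; a_5 = 7.5; b_5 = 2; c_5 = 5.5; s_5 = 1.5; a_6 = 7; b_6 = 5; c_6 = 7.5; q_6 = 3.5; t_6 = 3.5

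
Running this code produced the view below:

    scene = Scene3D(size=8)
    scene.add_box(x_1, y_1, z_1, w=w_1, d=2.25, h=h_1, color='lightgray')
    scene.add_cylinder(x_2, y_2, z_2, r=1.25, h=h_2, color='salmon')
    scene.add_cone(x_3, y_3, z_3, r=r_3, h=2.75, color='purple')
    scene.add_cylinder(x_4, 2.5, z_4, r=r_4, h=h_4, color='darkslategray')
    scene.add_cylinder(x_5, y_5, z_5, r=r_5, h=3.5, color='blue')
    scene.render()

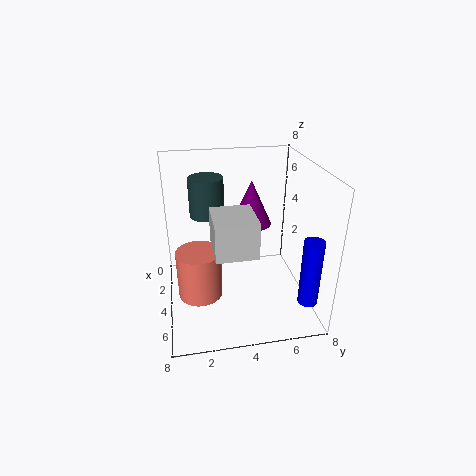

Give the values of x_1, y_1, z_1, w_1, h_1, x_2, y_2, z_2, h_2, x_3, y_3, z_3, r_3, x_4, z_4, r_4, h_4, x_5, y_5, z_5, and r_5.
x_1 = 3.5; y_1 = 2.5; z_1 = 3.75; w_1 = 2.5; h_1 = 2; x_2 = 4.25; y_2 = 1.75; z_2 = 0.75; h_2 = 2.75; x_3 = 1.75; y_3 = 5.25; z_3 = 3.75; r_3 = 1.25; x_4 = 2.25; z_4 = 4.75; r_4 = 1; h_4 = 2.25; x_5 = 7.25; y_5 = 7; z_5 = 1.75; r_5 = 0.5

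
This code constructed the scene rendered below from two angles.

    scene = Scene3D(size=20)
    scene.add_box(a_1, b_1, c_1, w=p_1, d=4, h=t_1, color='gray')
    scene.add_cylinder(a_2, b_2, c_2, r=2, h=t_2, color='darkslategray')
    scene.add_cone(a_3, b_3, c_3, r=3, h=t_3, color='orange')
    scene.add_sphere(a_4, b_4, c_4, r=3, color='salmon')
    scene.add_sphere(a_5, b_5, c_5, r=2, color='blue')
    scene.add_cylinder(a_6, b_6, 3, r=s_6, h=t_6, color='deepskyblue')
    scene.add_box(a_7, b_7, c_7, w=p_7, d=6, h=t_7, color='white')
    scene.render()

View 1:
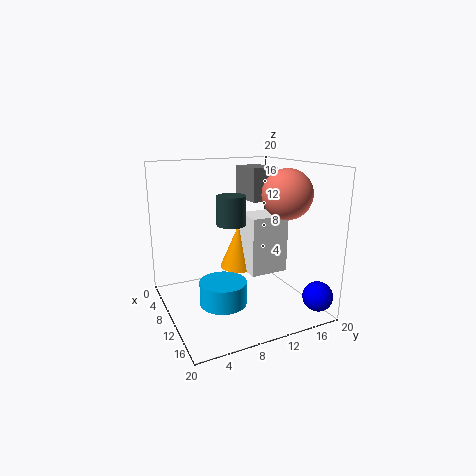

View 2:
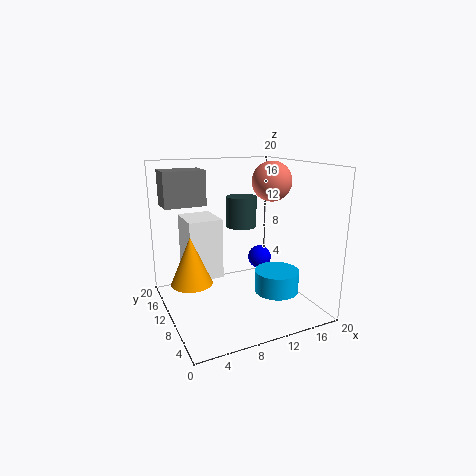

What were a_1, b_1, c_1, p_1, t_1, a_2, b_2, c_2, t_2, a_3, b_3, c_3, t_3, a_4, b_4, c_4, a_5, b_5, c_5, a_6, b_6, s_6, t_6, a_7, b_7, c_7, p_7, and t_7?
a_1 = 1
b_1 = 14
c_1 = 14
p_1 = 6
t_1 = 5
a_2 = 10
b_2 = 9
c_2 = 12
t_2 = 4
a_3 = 4
b_3 = 13
c_3 = 3
t_3 = 7
a_4 = 17
b_4 = 13
c_4 = 17
a_5 = 18
b_5 = 18
c_5 = 3
a_6 = 14
b_6 = 6
s_6 = 3
t_6 = 3
a_7 = 4
b_7 = 13
c_7 = 3
p_7 = 5
t_7 = 9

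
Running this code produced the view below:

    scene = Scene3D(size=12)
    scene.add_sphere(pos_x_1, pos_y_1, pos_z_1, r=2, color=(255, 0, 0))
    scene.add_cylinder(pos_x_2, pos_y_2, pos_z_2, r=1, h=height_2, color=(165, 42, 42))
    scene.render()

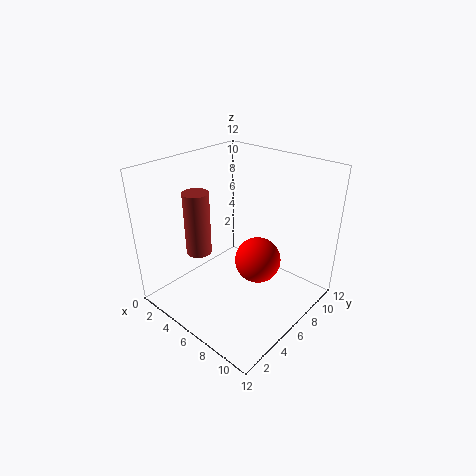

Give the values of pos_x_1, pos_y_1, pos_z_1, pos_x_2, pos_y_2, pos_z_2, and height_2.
pos_x_1 = 7
pos_y_1 = 7.5
pos_z_1 = 3.5
pos_x_2 = 4.5
pos_y_2 = 3
pos_z_2 = 5.5
height_2 = 5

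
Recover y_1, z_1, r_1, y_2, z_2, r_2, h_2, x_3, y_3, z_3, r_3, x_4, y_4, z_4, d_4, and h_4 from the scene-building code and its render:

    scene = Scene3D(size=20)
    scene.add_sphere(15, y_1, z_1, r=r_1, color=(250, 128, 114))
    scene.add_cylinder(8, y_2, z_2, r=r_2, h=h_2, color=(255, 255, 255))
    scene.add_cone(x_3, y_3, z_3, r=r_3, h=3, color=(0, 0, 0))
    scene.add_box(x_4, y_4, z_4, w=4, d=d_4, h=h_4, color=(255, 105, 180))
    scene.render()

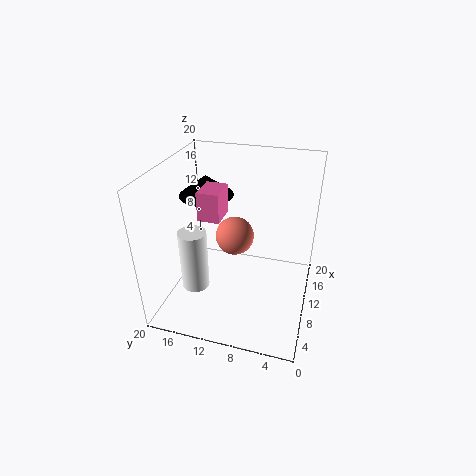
y_1 = 12, z_1 = 7, r_1 = 3, y_2 = 16, z_2 = 2, r_2 = 2, h_2 = 9, x_3 = 14, y_3 = 16, z_3 = 14, r_3 = 4, x_4 = 8, y_4 = 12, z_4 = 13, d_4 = 3, h_4 = 4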